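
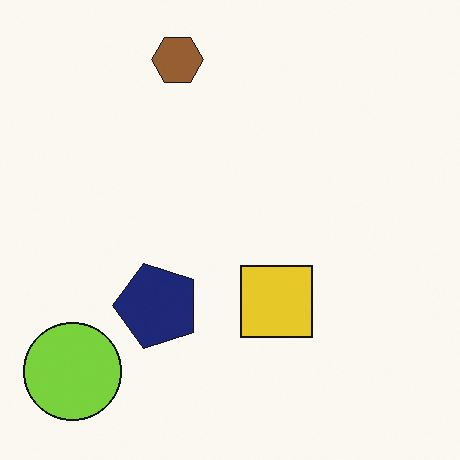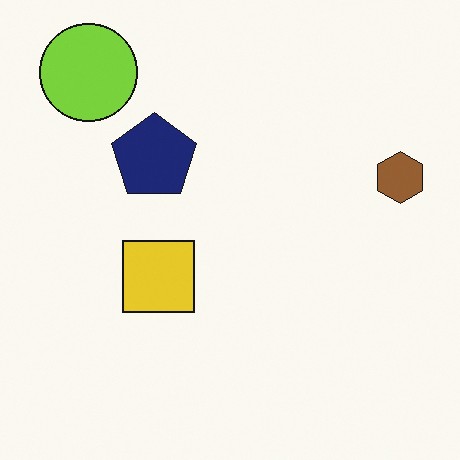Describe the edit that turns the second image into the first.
It was rotated 90° counter-clockwise.

The lime circle sits in the top-left of the second image and the bottom-left of the first — consistent with a whole-image 90° counter-clockwise rotation.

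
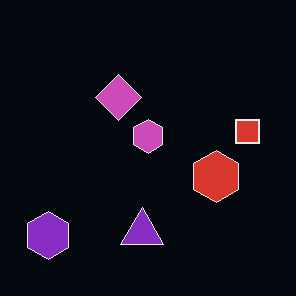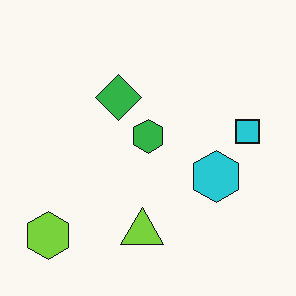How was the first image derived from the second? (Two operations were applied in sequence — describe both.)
It was color-inverted (negative), then JPEG-compressed with visible artifacts.

The light background has become dark and every shape's color is its complement — a photographic negative. Blocky 8×8 compression artifacts appear around shape edges and the flat background shows ringing — characteristic JPEG degradation.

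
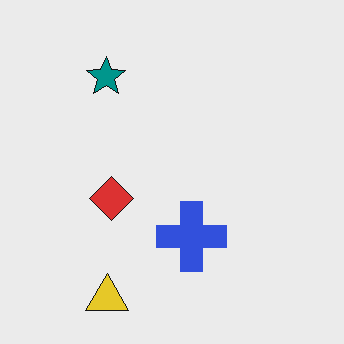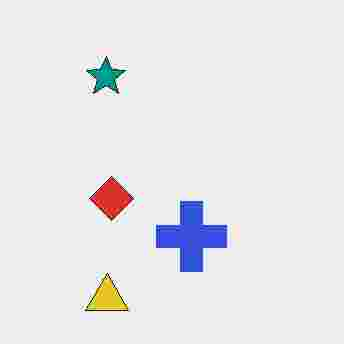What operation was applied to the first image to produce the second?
This is the original image degraded with heavy JPEG compression.

Blocky 8×8 compression artifacts appear around shape edges and the flat background shows ringing — characteristic JPEG degradation.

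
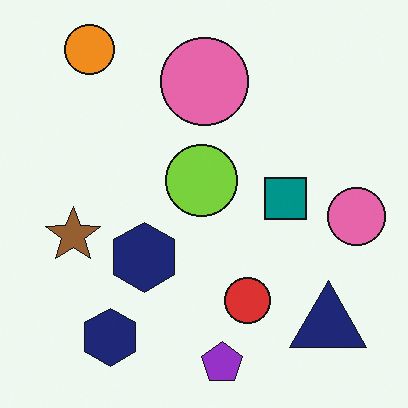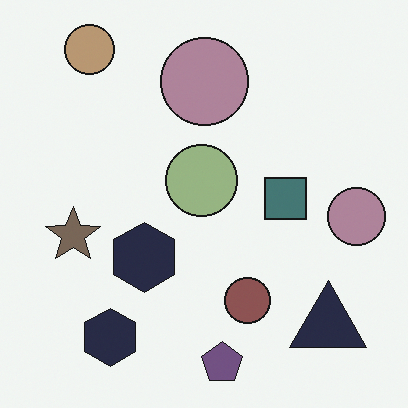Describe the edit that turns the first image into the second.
This is the original image made much more muted (saturation change).

All colors are more muted and greyish — a global saturation change.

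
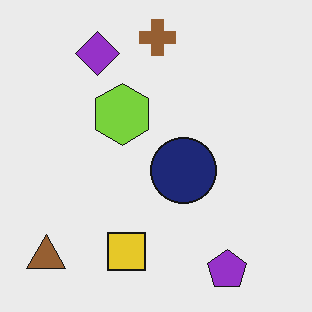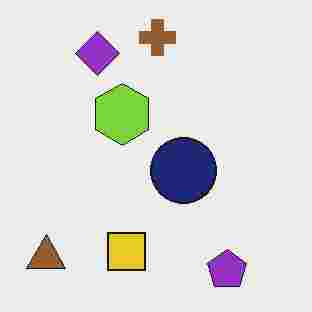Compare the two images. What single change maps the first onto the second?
This is the original image degraded with heavy JPEG compression.

Blocky 8×8 compression artifacts appear around shape edges and the flat background shows ringing — characteristic JPEG degradation.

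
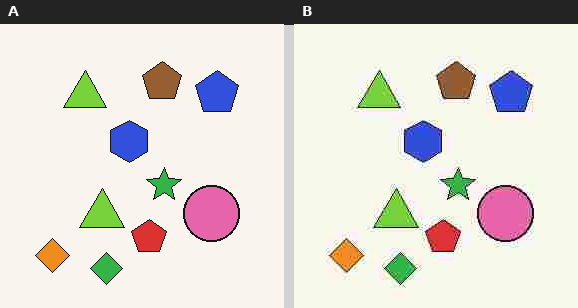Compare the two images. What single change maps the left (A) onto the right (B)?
The transformation is: degraded with heavy JPEG compression.

Blocky 8×8 compression artifacts appear around shape edges and the flat background shows ringing — characteristic JPEG degradation.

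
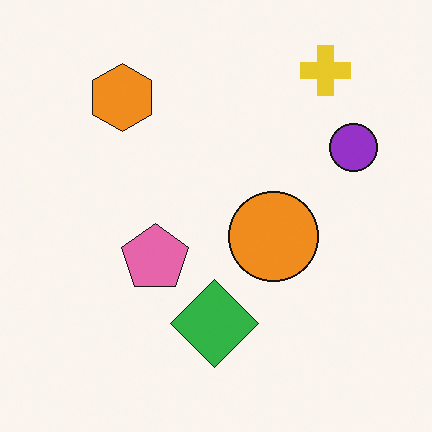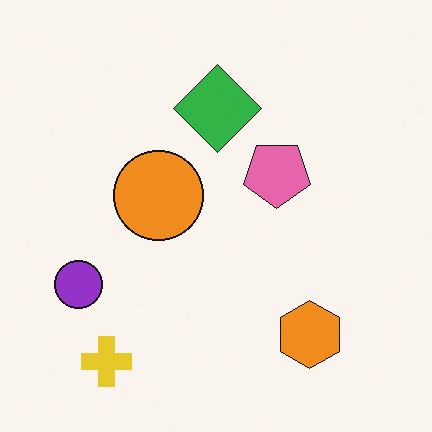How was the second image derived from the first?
Rotated 180°.

The yellow cross sits in the top-right of the first image and the bottom-left of the second — consistent with a whole-image 180° rotation.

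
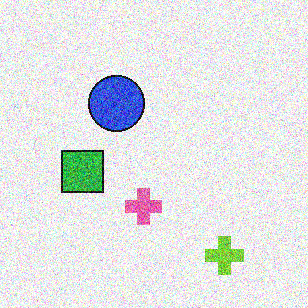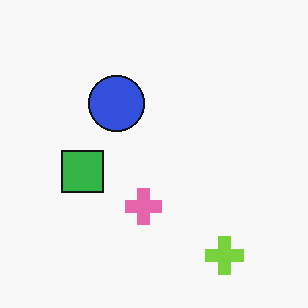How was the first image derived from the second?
Degraded with strong gaussian noise.

Random speckle covers the whole image, including the flat background.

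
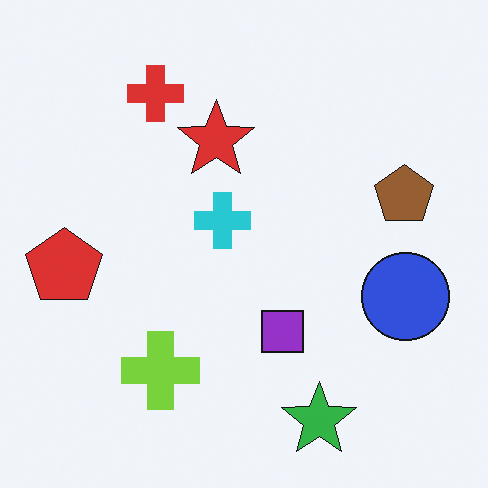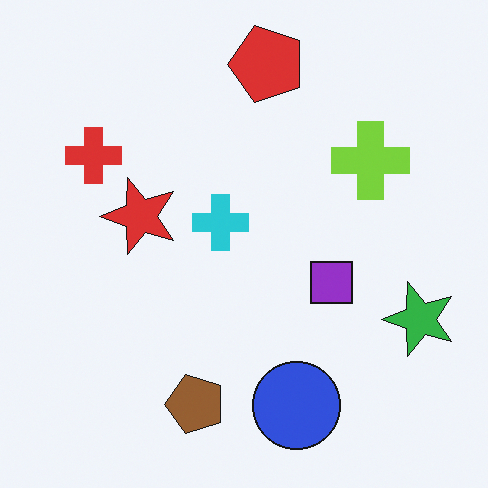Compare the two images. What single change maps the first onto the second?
The image was transposed (reflected across the top-left ↔ bottom-right diagonal).

Shapes have swapped their row and column positions — what was in the top-right is now in the bottom-left — a diagonal reflection.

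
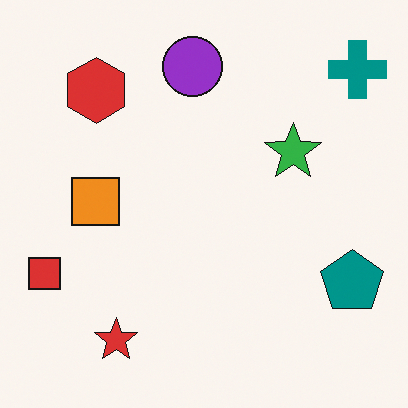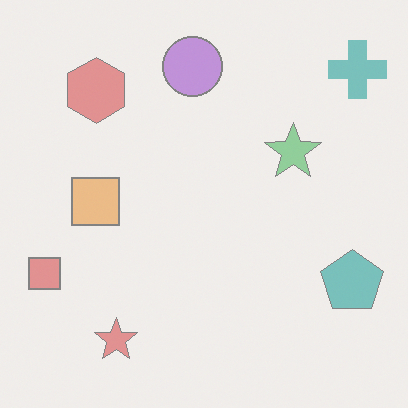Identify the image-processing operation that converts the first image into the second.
It was given much lower contrast.

Tones are pushed toward mid-grey across the whole image — a global contrast change.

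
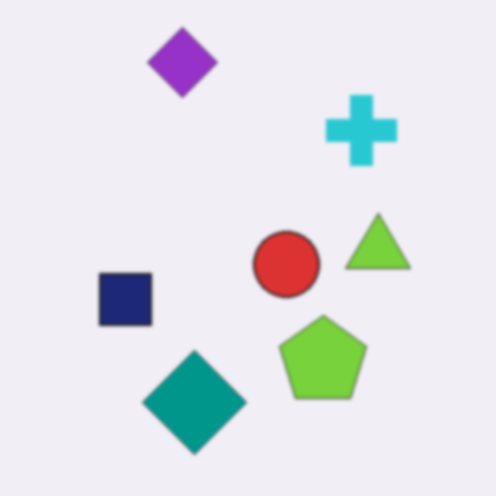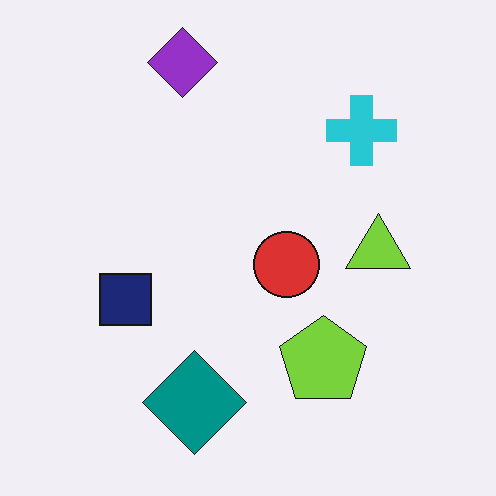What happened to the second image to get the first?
The first image is the second given a subtle gaussian blur.

Shape edges and outlines are uniformly softened across the whole image.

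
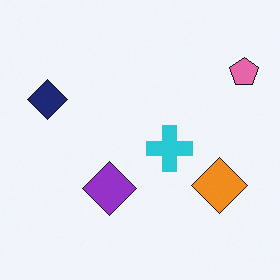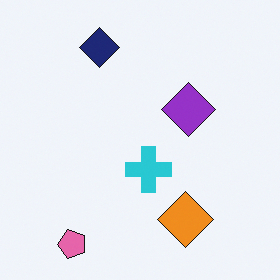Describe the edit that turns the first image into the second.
Transposed (reflected across the top-left ↔ bottom-right diagonal).

Shapes have swapped their row and column positions — what was in the top-right is now in the bottom-left — a diagonal reflection.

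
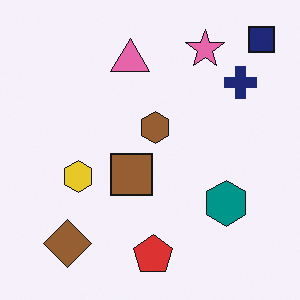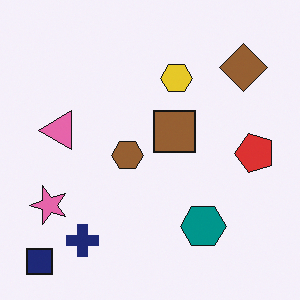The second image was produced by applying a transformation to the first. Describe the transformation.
The second image is the first transposed (reflected across the top-left ↔ bottom-right diagonal).

Shapes have swapped their row and column positions — what was in the top-right is now in the bottom-left — a diagonal reflection.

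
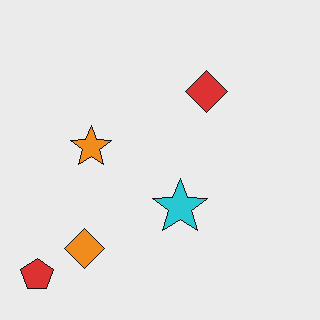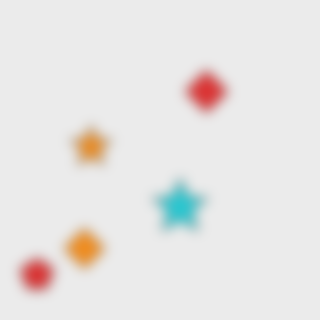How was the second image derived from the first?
Strongly gaussian-blurred.

Shape edges and outlines are uniformly softened across the whole image.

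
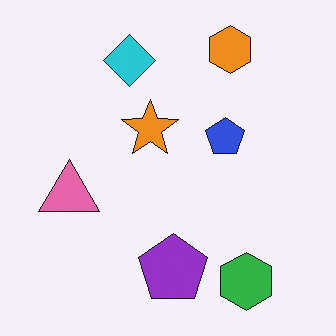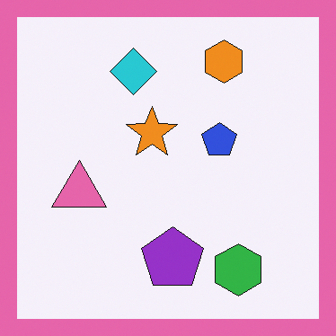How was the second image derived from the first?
It was framed with a pink border.

A solid pink frame runs around the edge of the second image, with the content slightly shrunk inside it.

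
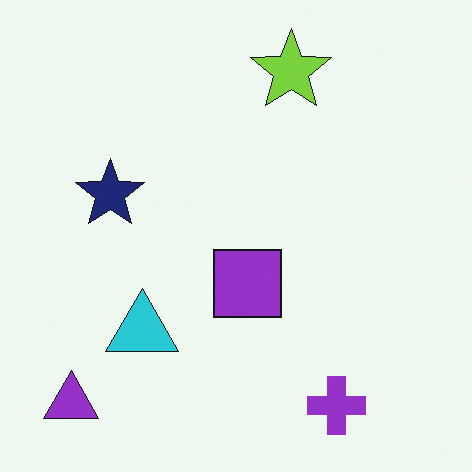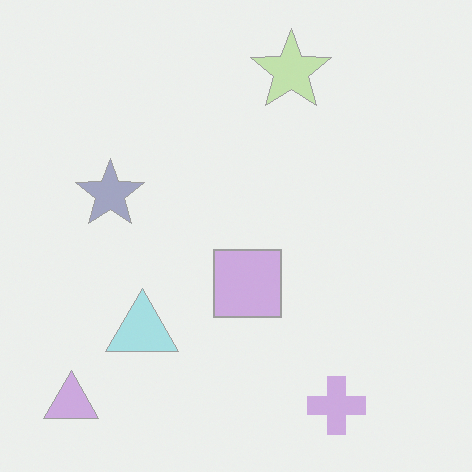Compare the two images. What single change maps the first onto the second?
The transformation is: given much lower contrast.

Tones are pushed toward mid-grey across the whole image — a global contrast change.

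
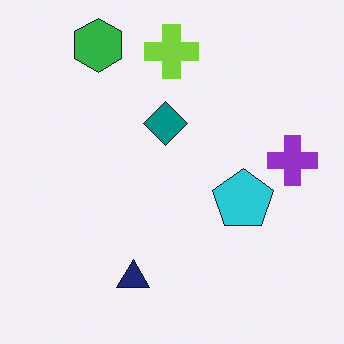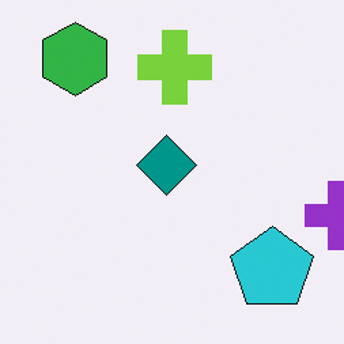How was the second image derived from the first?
This is the original image cropped to a modestly smaller region and rescaled.

The visible shapes are larger and the field of view is narrower; shapes near the original edges may be partly or wholly outside the frame — a crop-and-rescale.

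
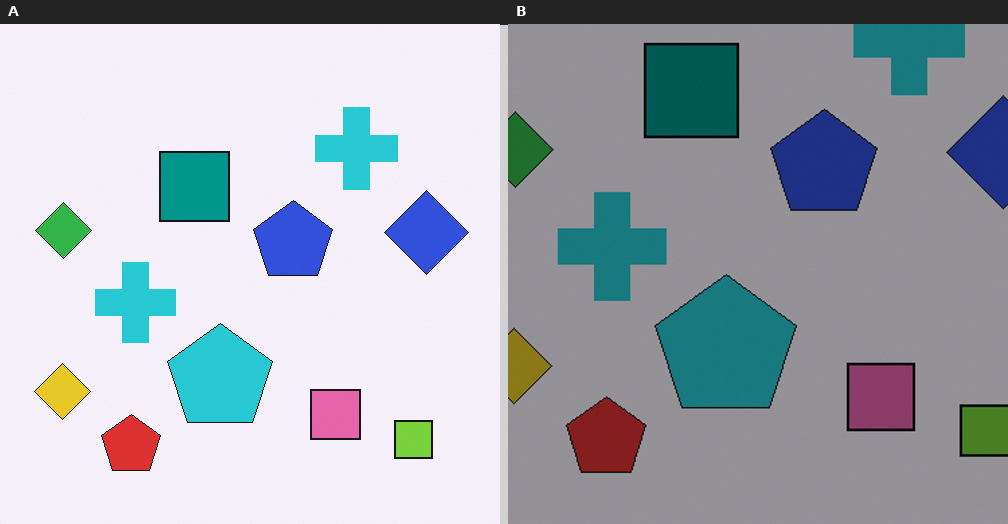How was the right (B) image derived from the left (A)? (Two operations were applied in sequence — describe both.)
The image was darkened a lot, then cropped to a modestly smaller region and rescaled.

Every pixel — background and shapes alike — is uniformly darkened. The visible shapes are larger and the field of view is narrower; shapes near the original edges may be partly or wholly outside the frame — a crop-and-rescale.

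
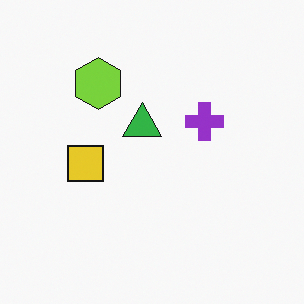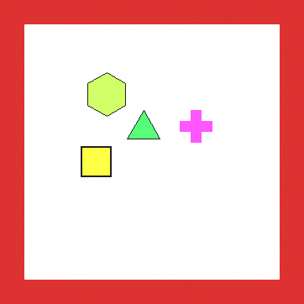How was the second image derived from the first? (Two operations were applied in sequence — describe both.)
It was substantially brightened, then framed with a red border.

Every pixel — background and shapes alike — is uniformly brightened. A solid red frame runs around the edge of the second image, with the content slightly shrunk inside it.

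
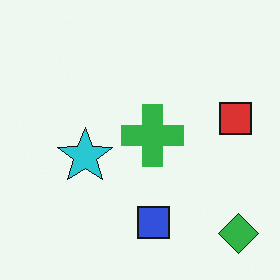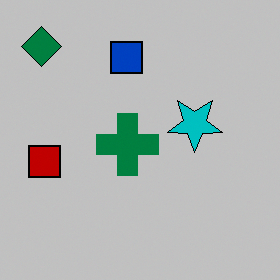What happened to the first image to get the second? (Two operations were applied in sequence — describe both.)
It was rotated 180°, then heavily posterized to just a handful of flat colors.

The green diamond sits in the bottom-right of the first image and the top-left of the second — consistent with a whole-image 180° rotation. Each flat color has snapped to a coarser quantized level — most visibly, the near-white background has dropped to a flat grey.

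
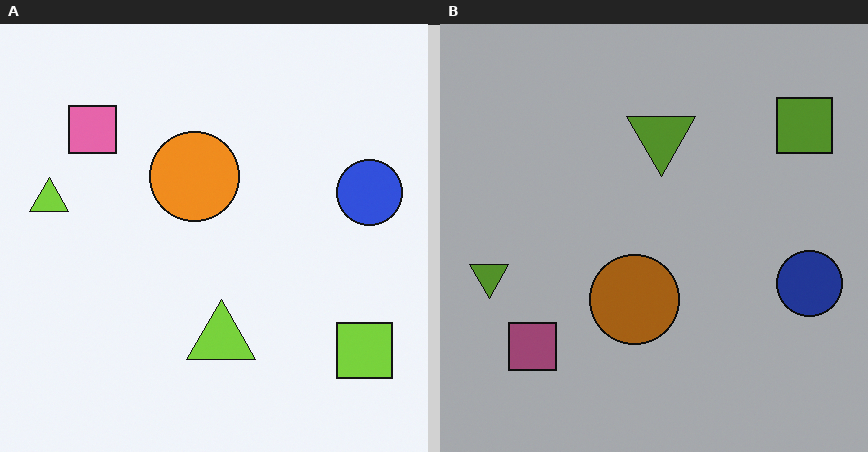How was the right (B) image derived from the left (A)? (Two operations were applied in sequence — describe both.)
The image was flipped vertically (top ↔ bottom), then noticeably darkened.

The lime square is in the bottom-right of the left (A) image and the top-right of the right (B) — shapes on opposite sides of the horizontal midline have swapped in a mirror flip. Every pixel — background and shapes alike — is uniformly darkened.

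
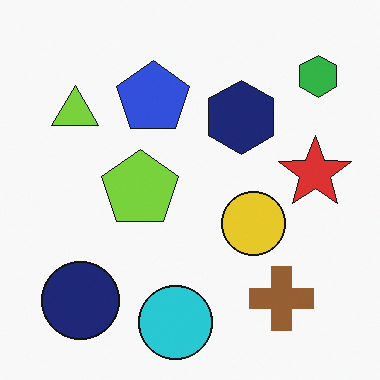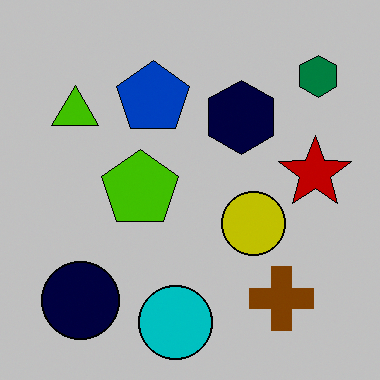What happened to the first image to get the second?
The transformation is: heavily posterized to just a handful of flat colors.

Each flat color has snapped to a coarser quantized level — most visibly, the near-white background has dropped to a flat grey.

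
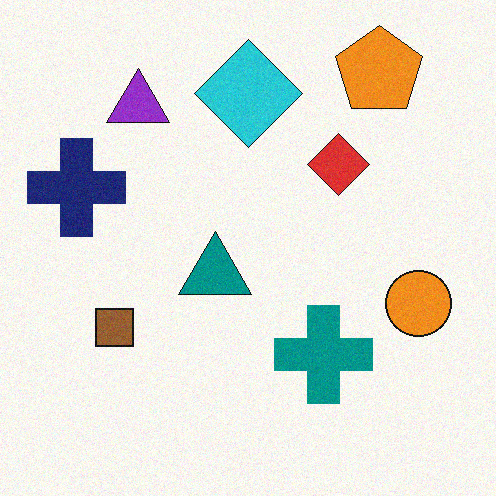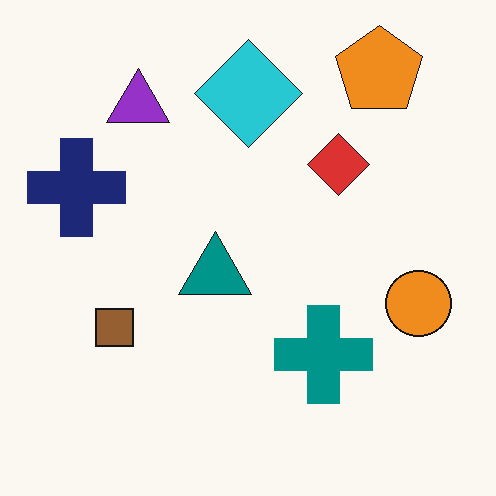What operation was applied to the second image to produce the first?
The transformation is: degraded with light additive noise.

Random speckle covers the whole image, including the flat background.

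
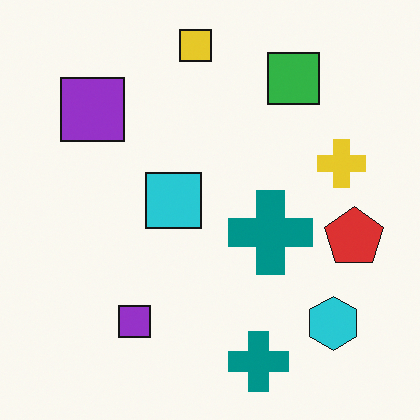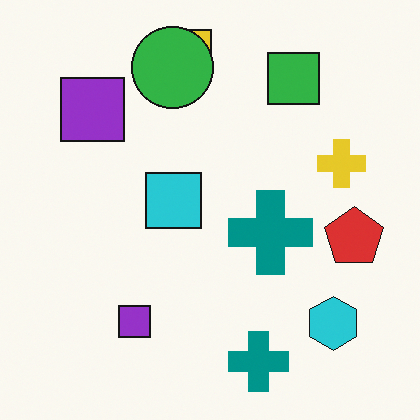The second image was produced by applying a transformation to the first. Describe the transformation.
This is the original image overlaid with an additional green circle.

A green circle appears in the second image that is absent from the first.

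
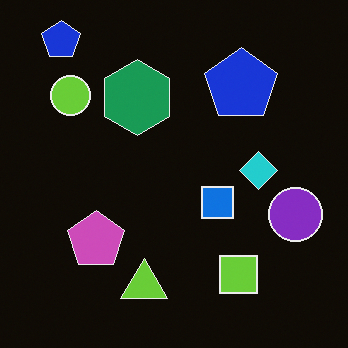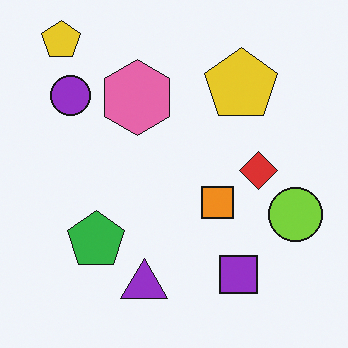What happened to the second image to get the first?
Color-inverted (negative).

The light background has become dark and every shape's color is its complement — a photographic negative.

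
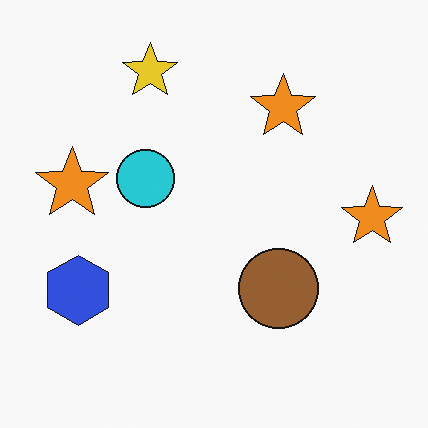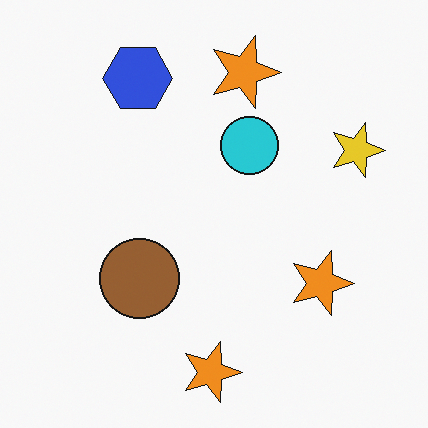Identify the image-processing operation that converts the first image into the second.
Rotated 90° clockwise.

The yellow star sits in the top of the first image and the right of the second — consistent with a whole-image 90° clockwise rotation.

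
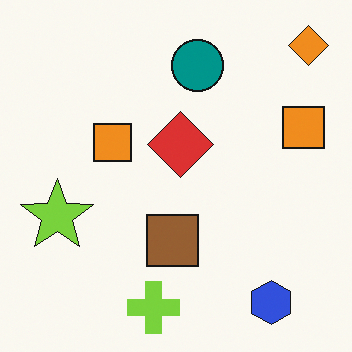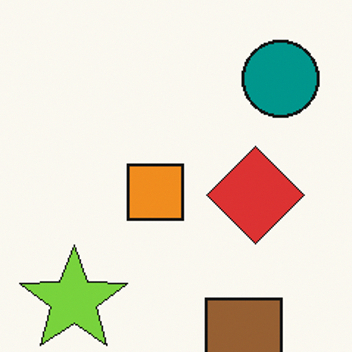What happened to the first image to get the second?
The image was cropped to a modestly smaller region and rescaled.

The visible shapes are larger and the field of view is narrower; shapes near the original edges may be partly or wholly outside the frame — a crop-and-rescale.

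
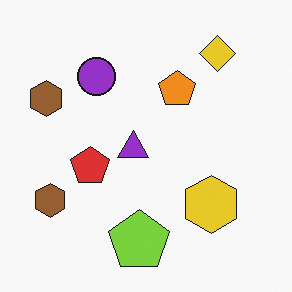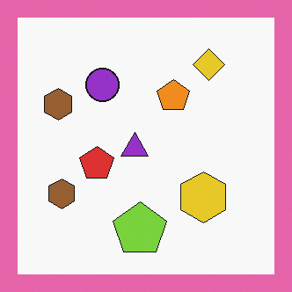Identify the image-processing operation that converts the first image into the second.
The transformation is: framed with a pink border.

A solid pink frame runs around the edge of the second image, with the content slightly shrunk inside it.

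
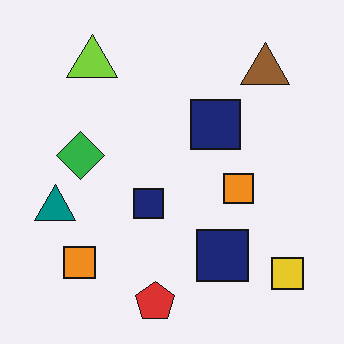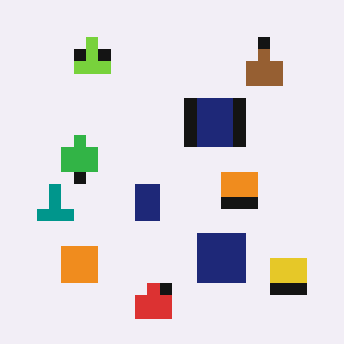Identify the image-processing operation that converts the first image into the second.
The second image is the first coarsely pixelated.

Shapes are reduced to large square blocks; fine edges and outlines are lost — a downscale-then-upscale (mosaic) effect.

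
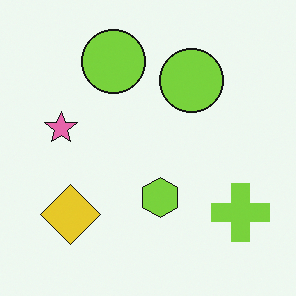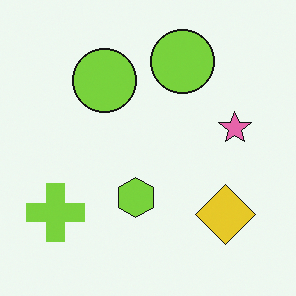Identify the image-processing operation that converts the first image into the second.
The second image is the first flipped horizontally (left ↔ right).

The lime cross is in the bottom-right of the first image and the bottom-left of the second — shapes on opposite sides of the vertical midline have swapped in a mirror flip.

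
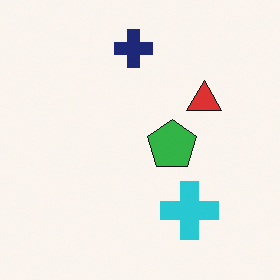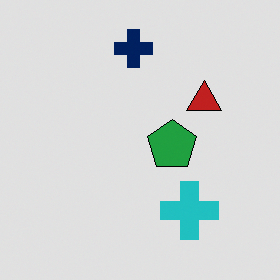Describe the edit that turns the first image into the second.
The image was posterized to a reduced palette.

Each flat color has snapped to a coarser quantized level — most visibly, the near-white background has dropped to a flat grey.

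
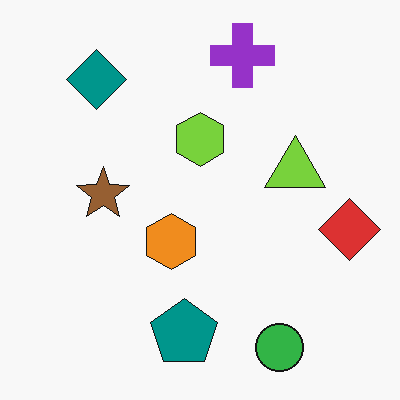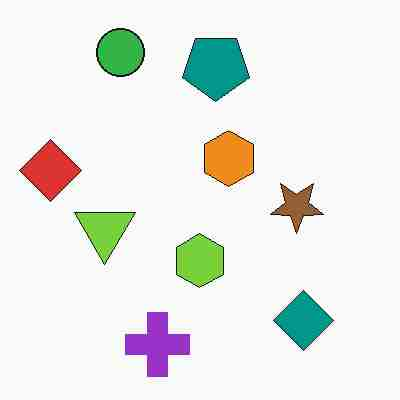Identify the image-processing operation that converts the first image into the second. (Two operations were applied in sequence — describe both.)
The second image is the first rotated 180°, then degraded with heavy JPEG compression.

The green circle sits in the bottom-right of the first image and the top-left of the second — consistent with a whole-image 180° rotation. Blocky 8×8 compression artifacts appear around shape edges and the flat background shows ringing — characteristic JPEG degradation.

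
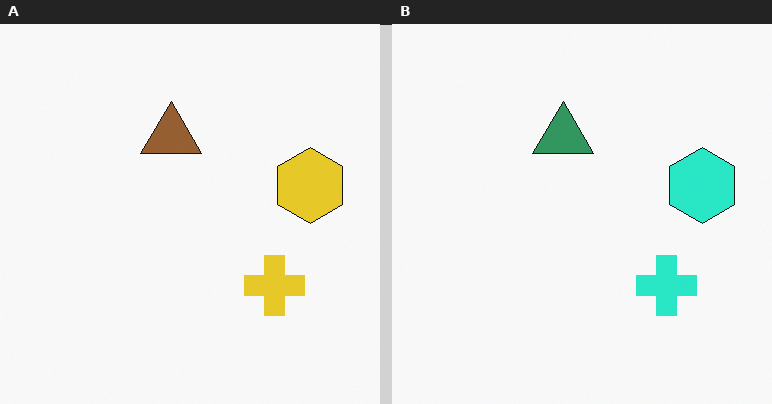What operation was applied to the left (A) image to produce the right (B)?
This is the original image hue-shifted through roughly a third of the color wheel.

Every shape's color has rotated by the same amount around the hue wheel — a uniform hue shift.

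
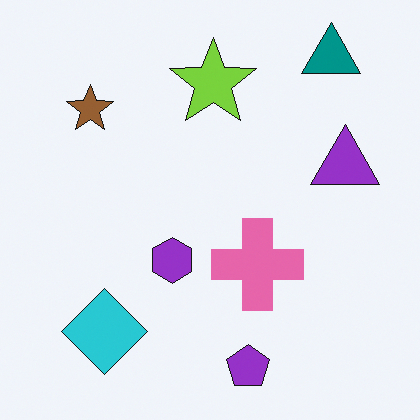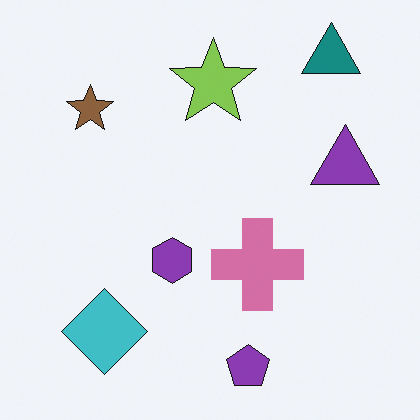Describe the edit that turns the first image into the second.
The transformation is: slightly desaturated.

All colors are more muted and greyish — a global saturation change.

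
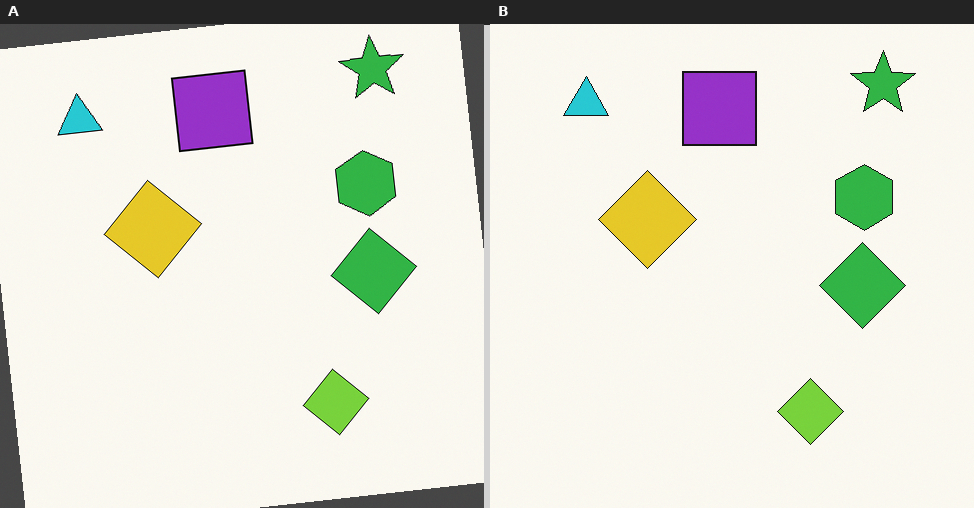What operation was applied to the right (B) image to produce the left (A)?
Rotated counter-clockwise by a small amount.

Every shape is tilted by the same angle and the image corners show triangular fill wedges — a whole-image rotation by a non-right angle.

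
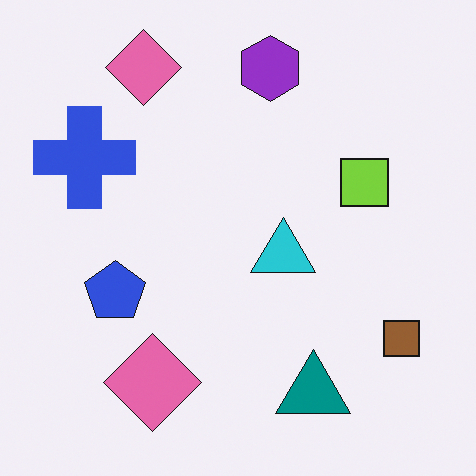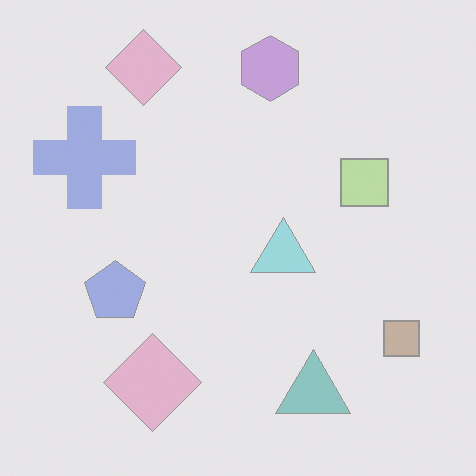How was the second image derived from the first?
The image was given much lower contrast.

Tones are pushed toward mid-grey across the whole image — a global contrast change.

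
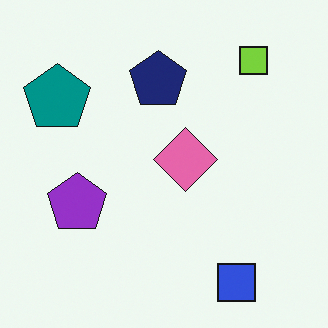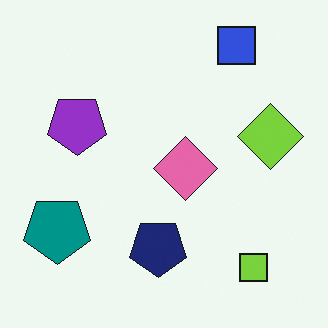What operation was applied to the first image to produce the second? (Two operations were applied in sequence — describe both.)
The transformation is: flipped vertically (top ↔ bottom), then overlaid with an additional lime diamond.

The blue square is in the bottom-right of the first image and the top-right of the second — shapes on opposite sides of the horizontal midline have swapped in a mirror flip. A lime diamond appears in the second image that is absent from the first.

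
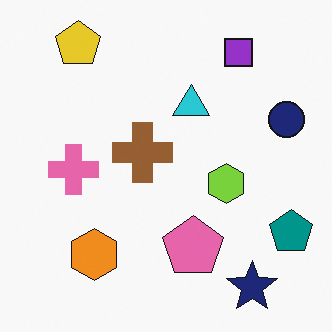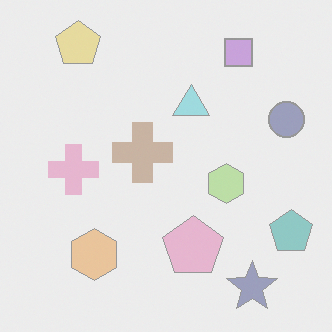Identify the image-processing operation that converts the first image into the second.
The second image is the first washed out (contrast reduced).

Tones are pushed toward mid-grey across the whole image — a global contrast change.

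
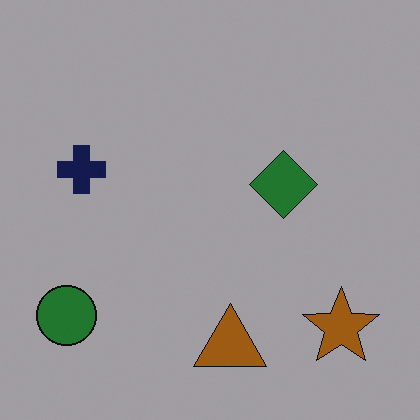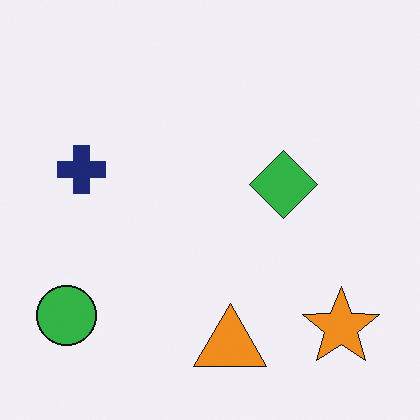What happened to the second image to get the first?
The first image is the second darkened a lot.

Every pixel — background and shapes alike — is uniformly darkened.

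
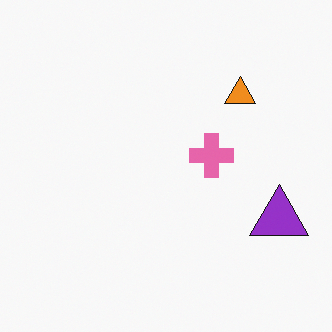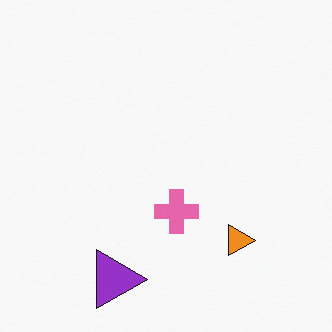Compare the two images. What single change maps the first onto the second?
Rotated 90° clockwise.

The purple triangle sits in the right of the first image and the bottom of the second — consistent with a whole-image 90° clockwise rotation.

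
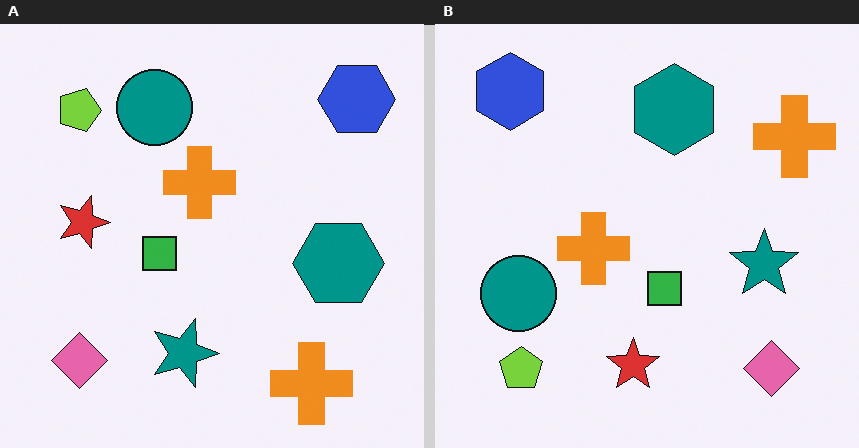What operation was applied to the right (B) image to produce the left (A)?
The image was rotated 90° clockwise.

The blue hexagon sits in the top-left of the right (B) image and the top-right of the left (A) — consistent with a whole-image 90° clockwise rotation.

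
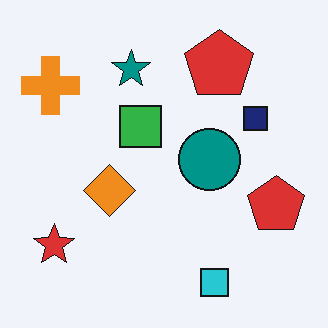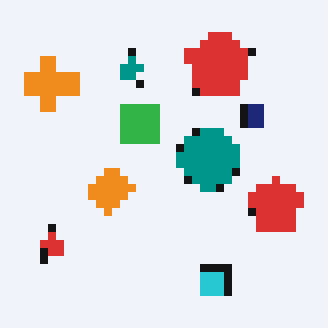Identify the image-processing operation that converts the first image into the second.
The second image is the first pixelated into visible square blocks.

Shapes are reduced to large square blocks; fine edges and outlines are lost — a downscale-then-upscale (mosaic) effect.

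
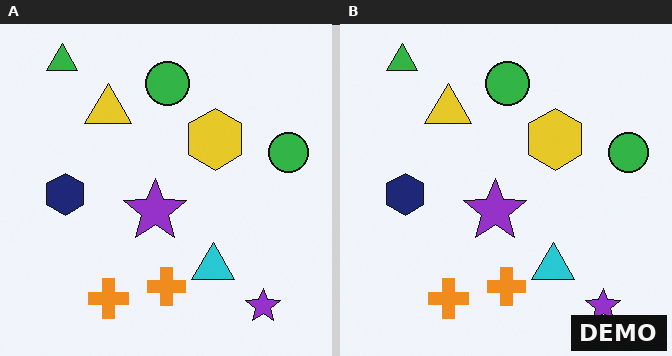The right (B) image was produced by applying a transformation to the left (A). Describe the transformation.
This is the original image watermarked with the text "DEMO" in the lower-right corner.

A dark label reading "DEMO" appears in the lower-right corner.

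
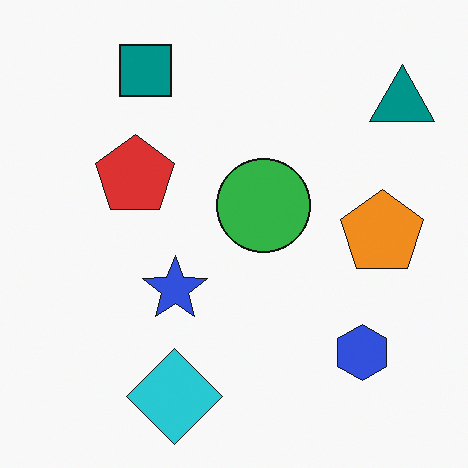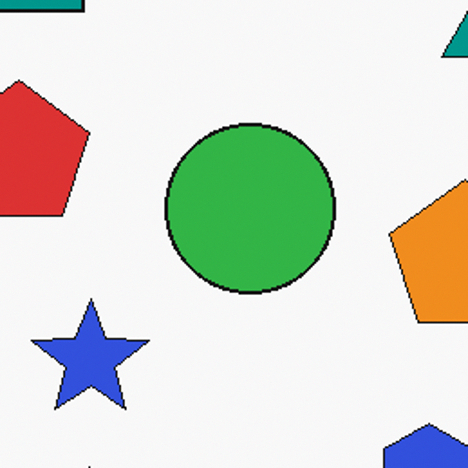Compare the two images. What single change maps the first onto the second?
The transformation is: cropped tightly and scaled back up.

The visible shapes are larger and the field of view is narrower; shapes near the original edges may be partly or wholly outside the frame — a crop-and-rescale.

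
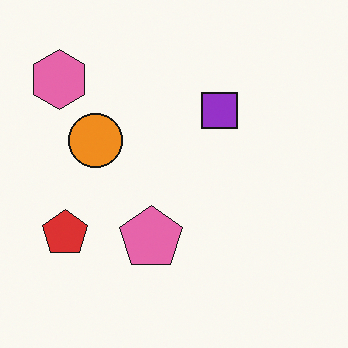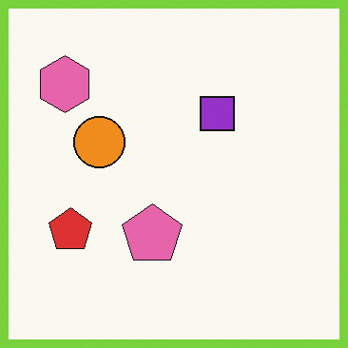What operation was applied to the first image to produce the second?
The transformation is: framed with a lime border.

A solid lime frame runs around the edge of the second image, with the content slightly shrunk inside it.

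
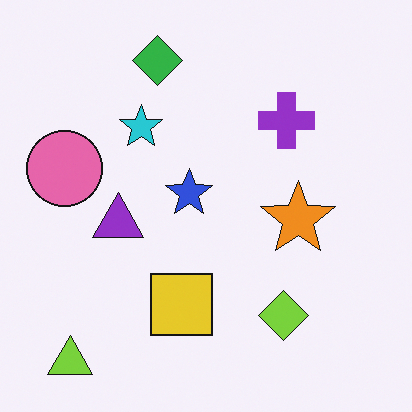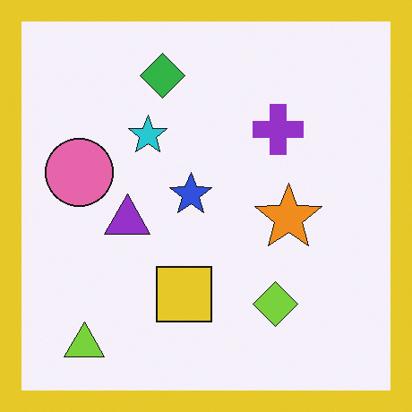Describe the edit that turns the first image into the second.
Framed with a yellow border.

A solid yellow frame runs around the edge of the second image, with the content slightly shrunk inside it.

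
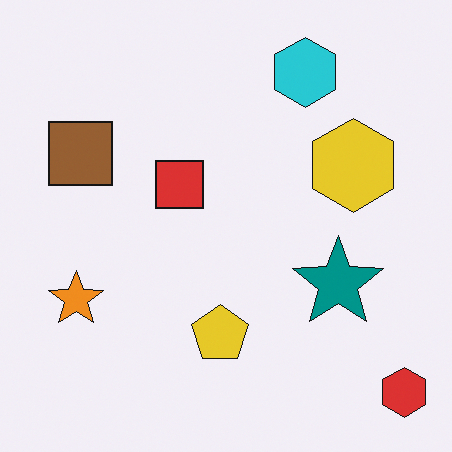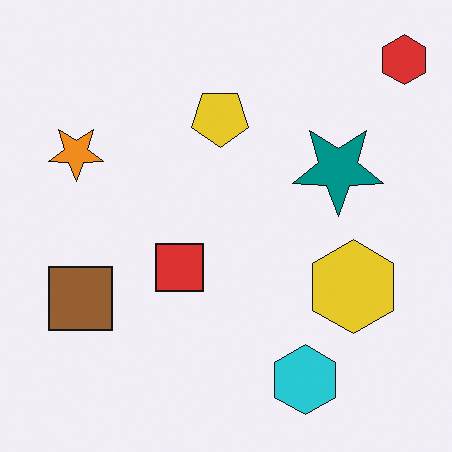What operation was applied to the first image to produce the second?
The transformation is: flipped vertically (top ↔ bottom).

The red hexagon is in the bottom-right of the first image and the top-right of the second — shapes on opposite sides of the horizontal midline have swapped in a mirror flip.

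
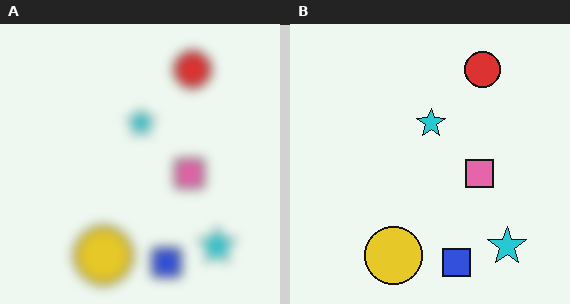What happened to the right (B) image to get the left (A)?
This is the original image heavily blurred.

Shape edges and outlines are uniformly softened across the whole image.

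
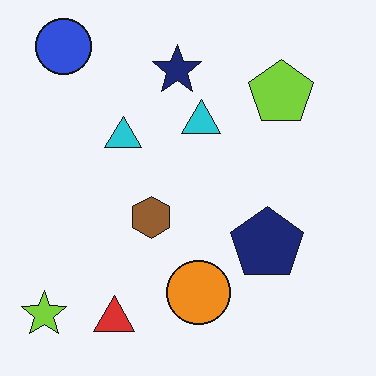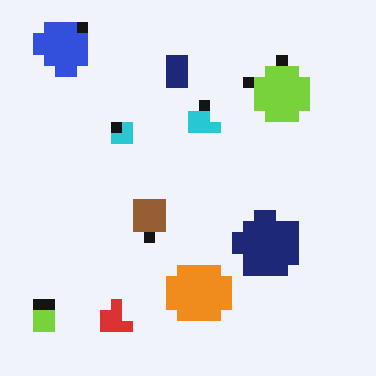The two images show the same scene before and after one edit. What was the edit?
It was coarsely pixelated.

Shapes are reduced to large square blocks; fine edges and outlines are lost — a downscale-then-upscale (mosaic) effect.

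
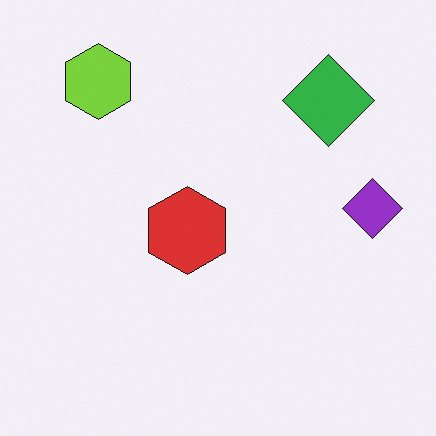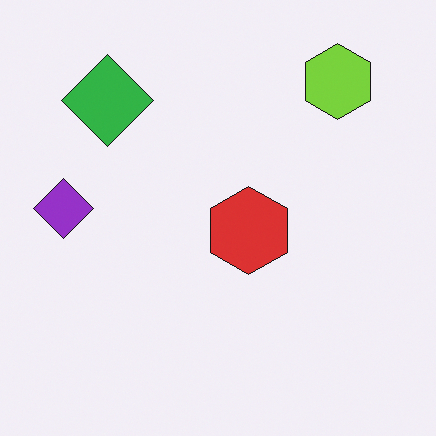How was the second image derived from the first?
The transformation is: flipped horizontally (left ↔ right).

The purple diamond is in the right of the first image and the left of the second — shapes on opposite sides of the vertical midline have swapped in a mirror flip.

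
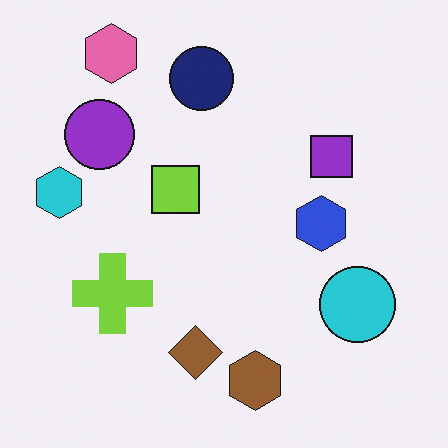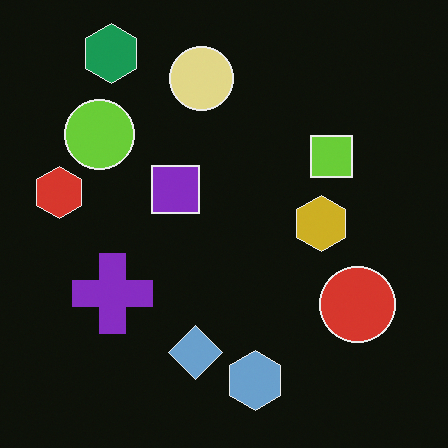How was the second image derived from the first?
The second image is the first color-inverted (negative).

The light background has become dark and every shape's color is its complement — a photographic negative.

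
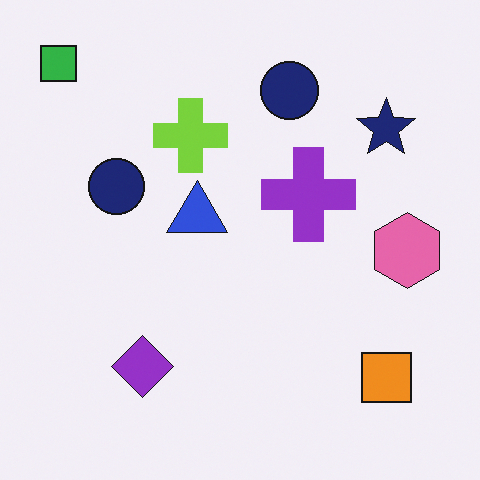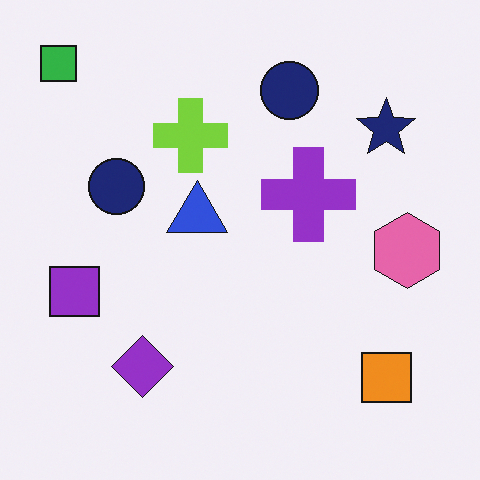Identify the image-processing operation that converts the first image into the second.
The image was overlaid with an additional purple square.

A purple square appears in the second image that is absent from the first.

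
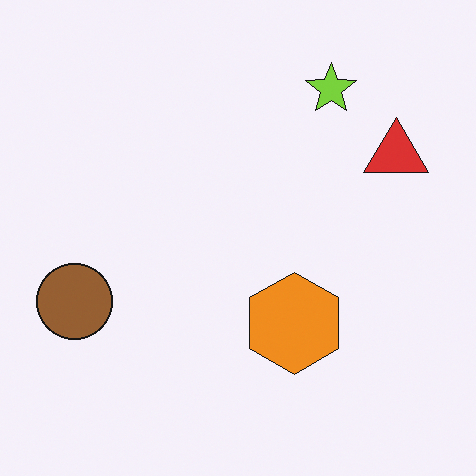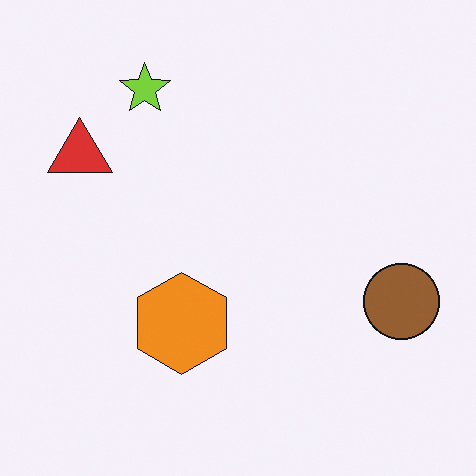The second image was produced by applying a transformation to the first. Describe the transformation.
It was flipped horizontally (left ↔ right).

The brown circle is in the left of the first image and the right of the second — shapes on opposite sides of the vertical midline have swapped in a mirror flip.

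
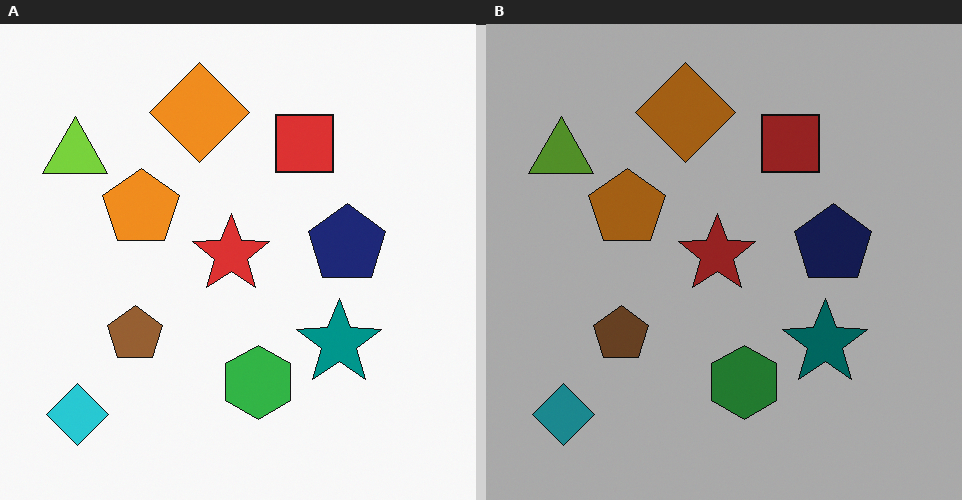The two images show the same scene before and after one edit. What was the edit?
The right (B) image is the left (A) substantially darkened.

Every pixel — background and shapes alike — is uniformly darkened.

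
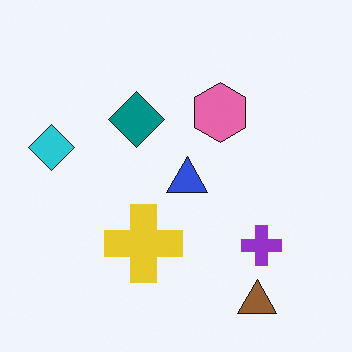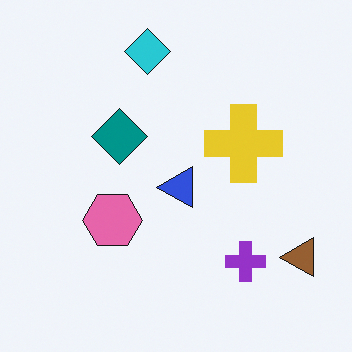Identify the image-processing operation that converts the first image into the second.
The image was transposed (reflected across the top-left ↔ bottom-right diagonal).

Shapes have swapped their row and column positions — what was in the top-right is now in the bottom-left — a diagonal reflection.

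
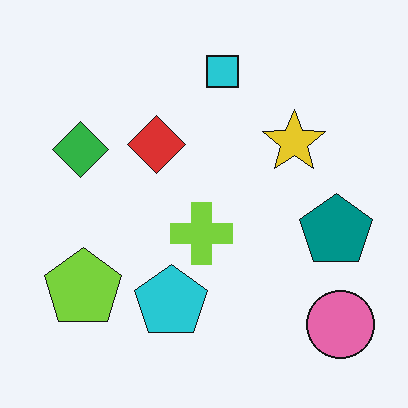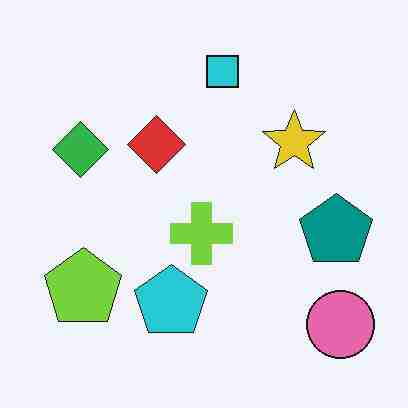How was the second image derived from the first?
The transformation is: heavily JPEG-compressed with obvious blocking artifacts.

Blocky 8×8 compression artifacts appear around shape edges and the flat background shows ringing — characteristic JPEG degradation.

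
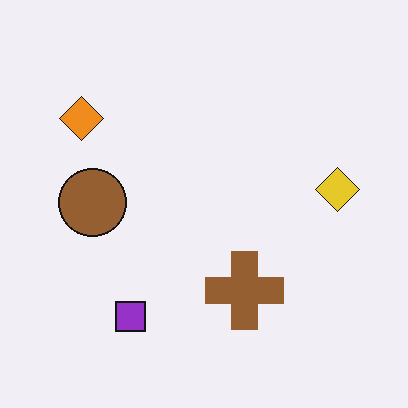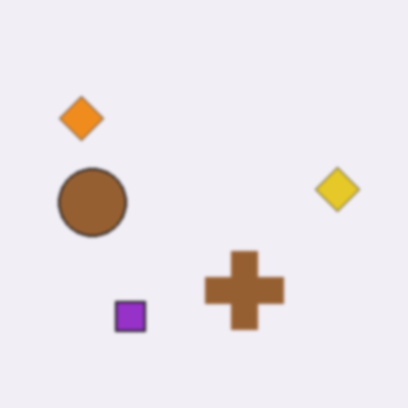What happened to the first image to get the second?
The transformation is: slightly softened.

Shape edges and outlines are uniformly softened across the whole image.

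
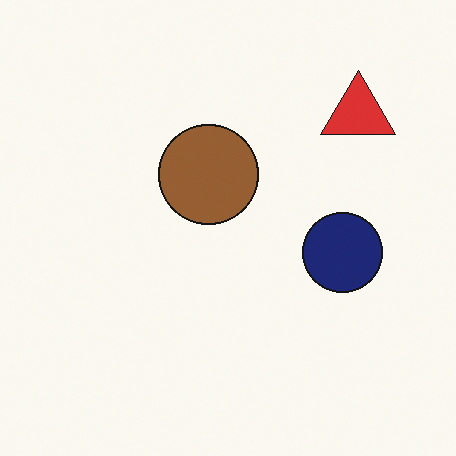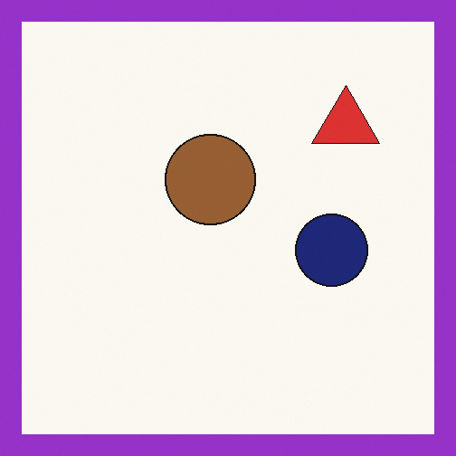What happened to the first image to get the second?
The second image is the first framed with a purple border.

A solid purple frame runs around the edge of the second image, with the content slightly shrunk inside it.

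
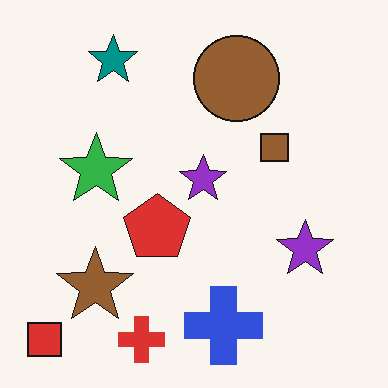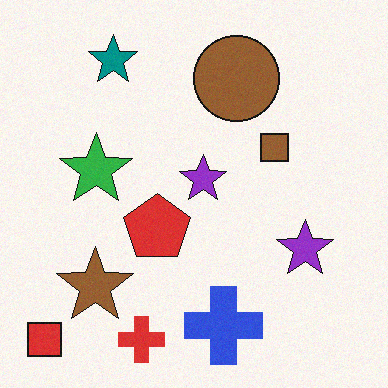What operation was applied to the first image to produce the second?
The image was degraded with a light layer of grain.

Random speckle covers the whole image, including the flat background.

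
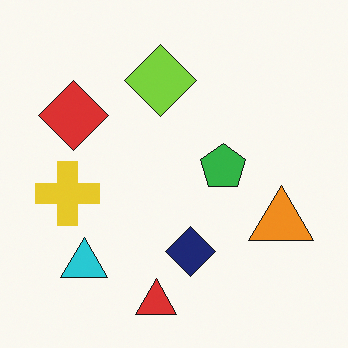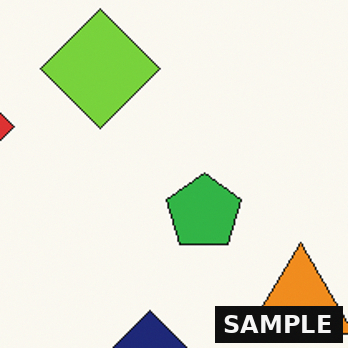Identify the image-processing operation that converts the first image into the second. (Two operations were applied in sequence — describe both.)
It was cropped tightly and scaled back up, then watermarked with the text "SAMPLE" in the lower-right corner.

The visible shapes are larger and the field of view is narrower; shapes near the original edges may be partly or wholly outside the frame — a crop-and-rescale. A dark label reading "SAMPLE" appears in the lower-right corner.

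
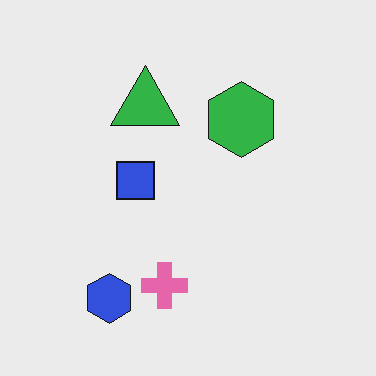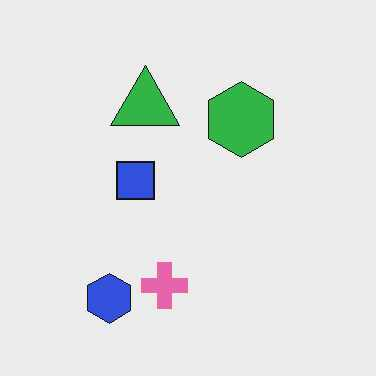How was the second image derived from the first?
The image was JPEG-compressed with visible artifacts.

Blocky 8×8 compression artifacts appear around shape edges and the flat background shows ringing — characteristic JPEG degradation.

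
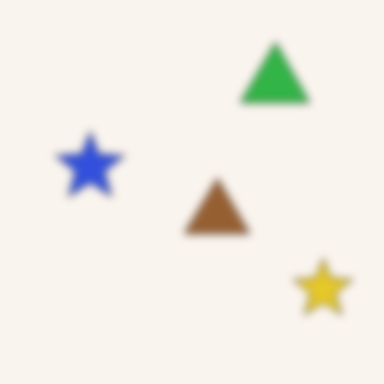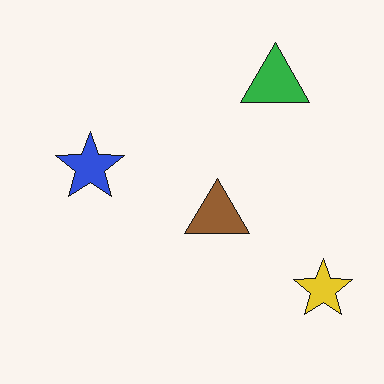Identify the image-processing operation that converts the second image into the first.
The transformation is: noticeably gaussian-blurred.

Shape edges and outlines are uniformly softened across the whole image.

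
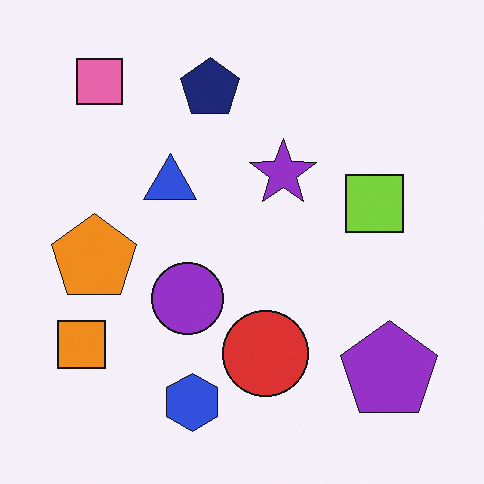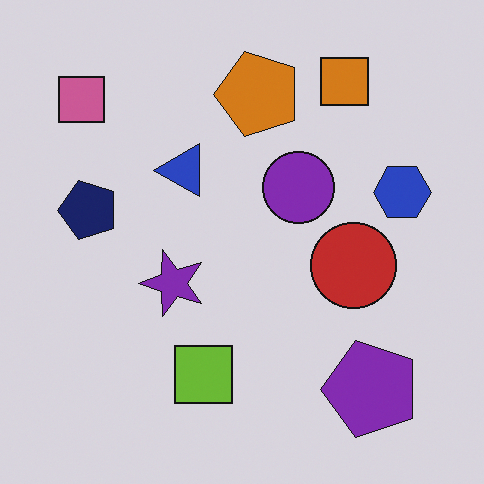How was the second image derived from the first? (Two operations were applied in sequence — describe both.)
It was transposed (reflected across the top-left ↔ bottom-right diagonal), then darkened a little.

Shapes have swapped their row and column positions — what was in the top-right is now in the bottom-left — a diagonal reflection. Every pixel — background and shapes alike — is uniformly darkened.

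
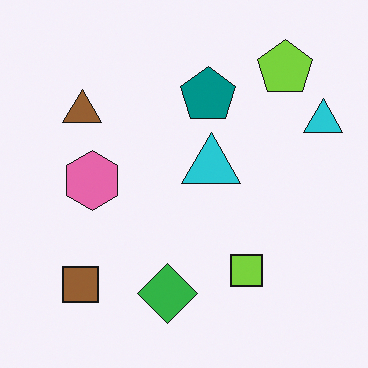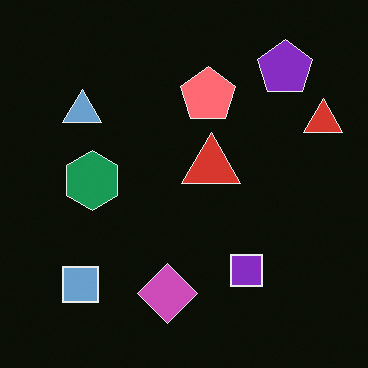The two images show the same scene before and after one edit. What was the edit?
Color-inverted (negative).

The light background has become dark and every shape's color is its complement — a photographic negative.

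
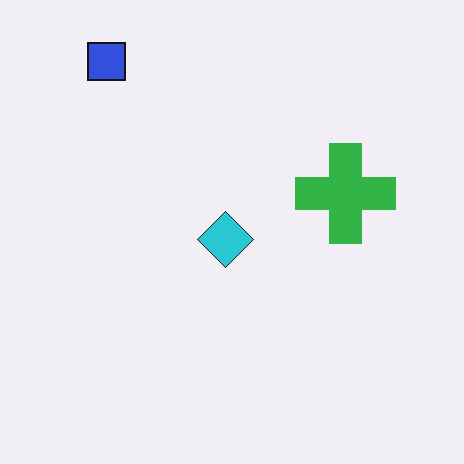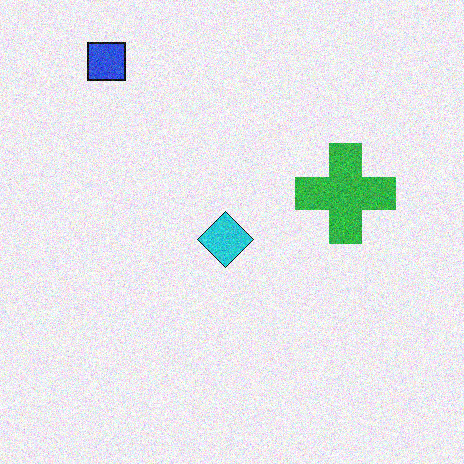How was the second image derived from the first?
The transformation is: degraded with visible gaussian noise.

Random speckle covers the whole image, including the flat background.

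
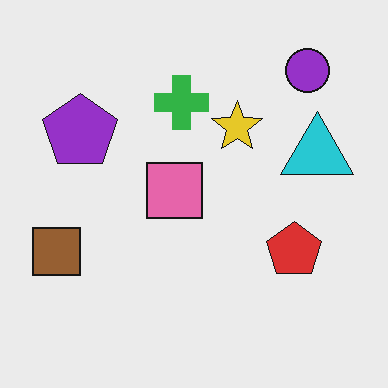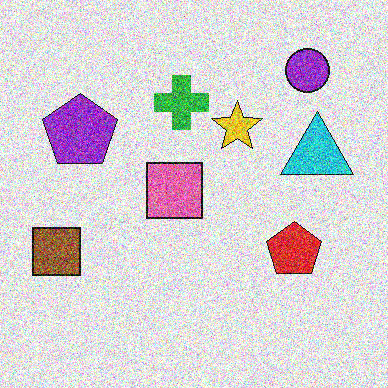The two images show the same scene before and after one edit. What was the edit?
It was degraded with heavy additive noise.

Random speckle covers the whole image, including the flat background.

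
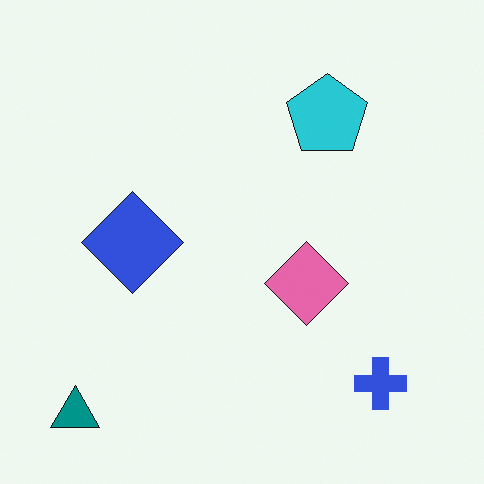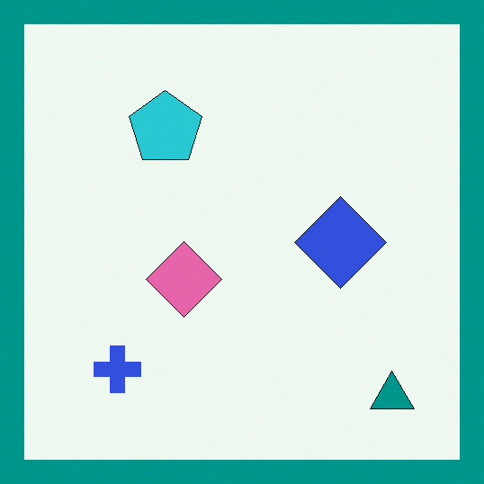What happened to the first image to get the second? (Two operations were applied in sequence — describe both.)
It was flipped horizontally (left ↔ right), then framed with a teal border.

The teal triangle is in the bottom-left of the first image and the bottom-right of the second — shapes on opposite sides of the vertical midline have swapped in a mirror flip. A solid teal frame runs around the edge of the second image, with the content slightly shrunk inside it.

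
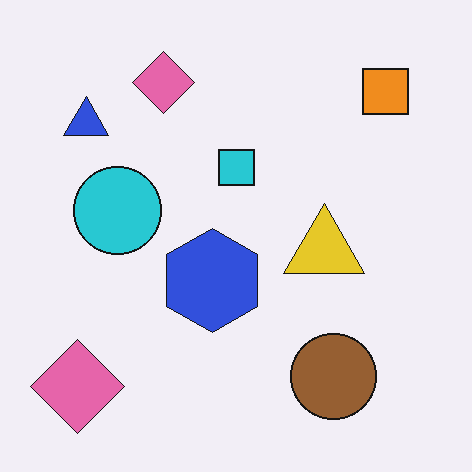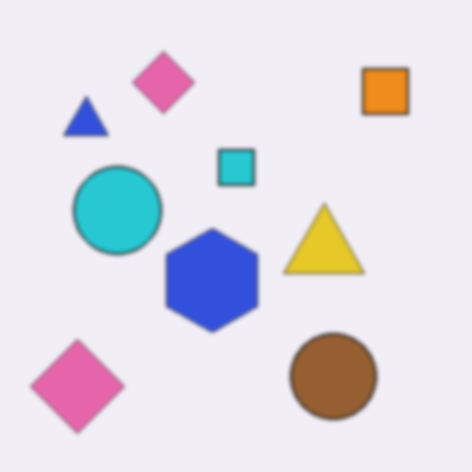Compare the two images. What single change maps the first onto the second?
This is the original image lightly blurred.

Shape edges and outlines are uniformly softened across the whole image.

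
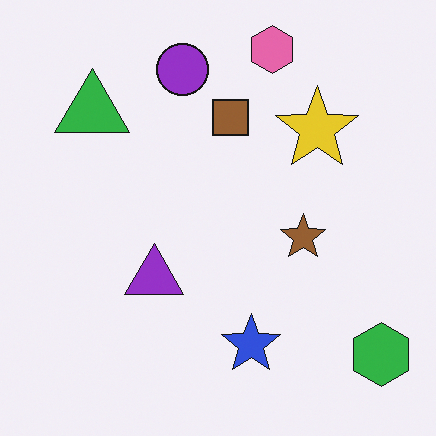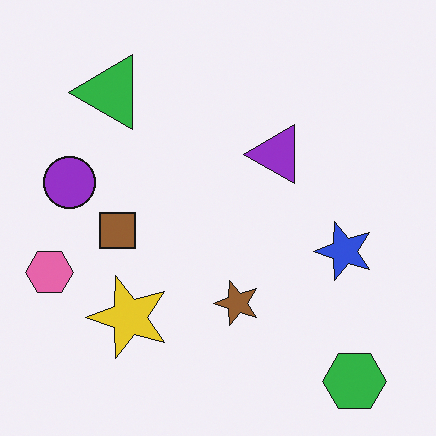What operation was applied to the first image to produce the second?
The transformation is: transposed (reflected across the top-left ↔ bottom-right diagonal).

Shapes have swapped their row and column positions — what was in the top-right is now in the bottom-left — a diagonal reflection.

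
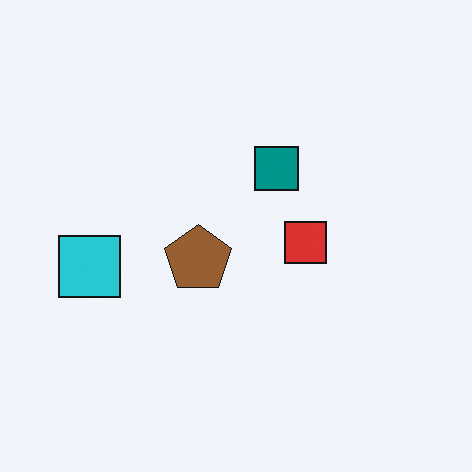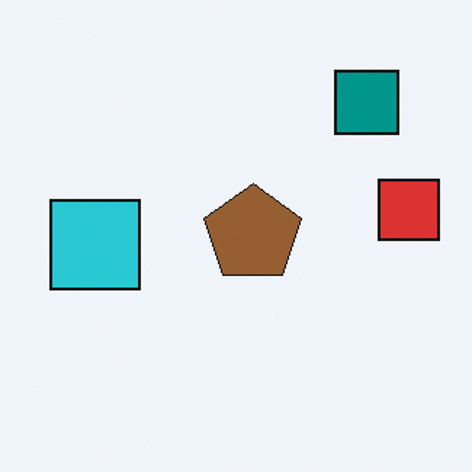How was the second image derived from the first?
Cropped slightly and scaled back up.

The visible shapes are larger and the field of view is narrower; shapes near the original edges may be partly or wholly outside the frame — a crop-and-rescale.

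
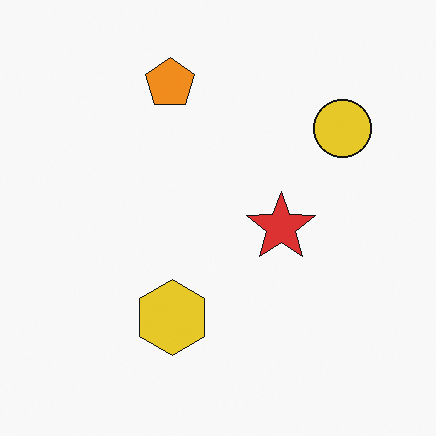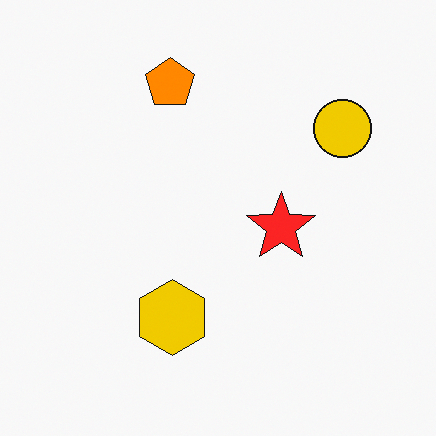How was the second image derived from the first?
The image was slightly oversaturated.

All colors are more vivid — a global saturation change.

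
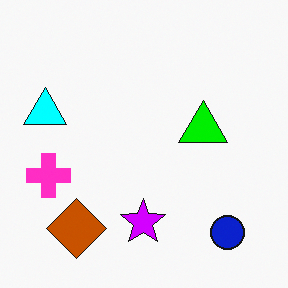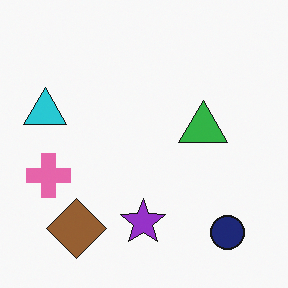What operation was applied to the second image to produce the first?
It was made much more vivid (saturation change).

All colors are more vivid — a global saturation change.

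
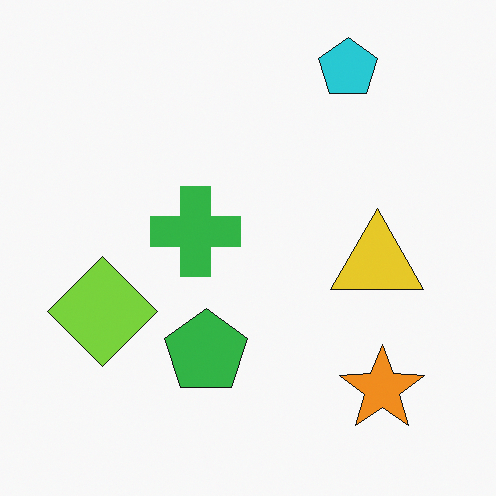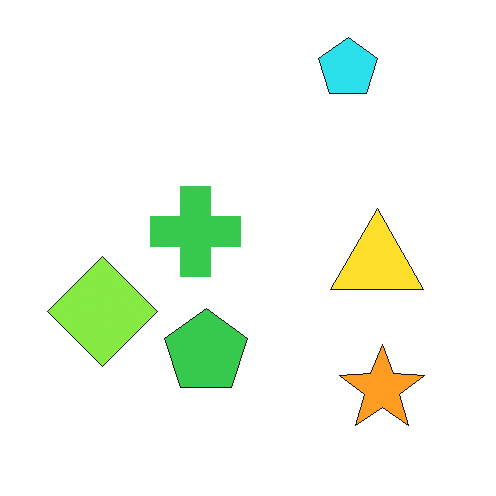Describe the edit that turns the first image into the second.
The transformation is: brightened a little.

Every pixel — background and shapes alike — is uniformly brightened.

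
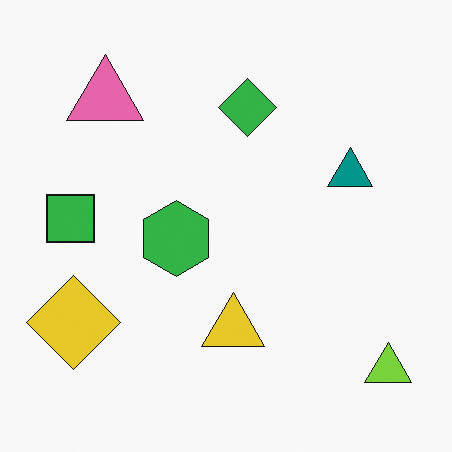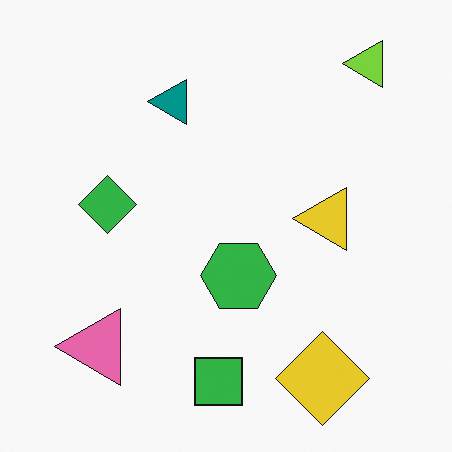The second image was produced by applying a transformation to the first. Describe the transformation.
It was rotated 90° counter-clockwise.

The lime triangle sits in the bottom-right of the first image and the top-right of the second — consistent with a whole-image 90° counter-clockwise rotation.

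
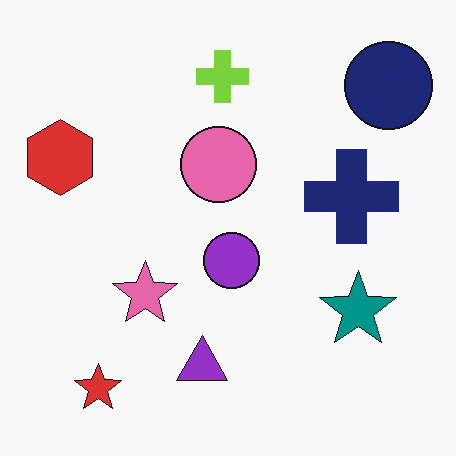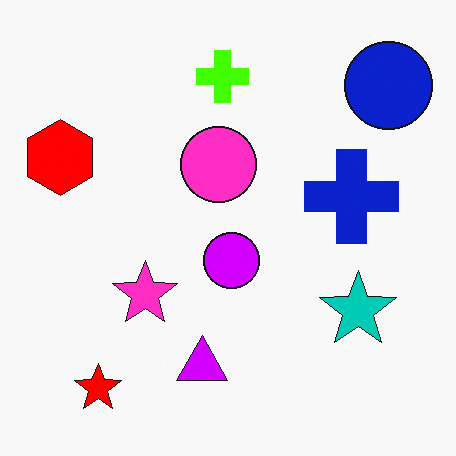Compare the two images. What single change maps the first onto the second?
It was heavily oversaturated.

All colors are more vivid — a global saturation change.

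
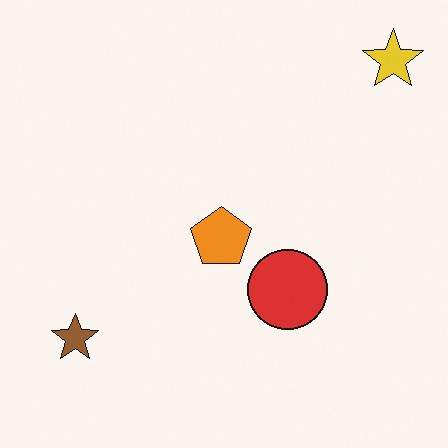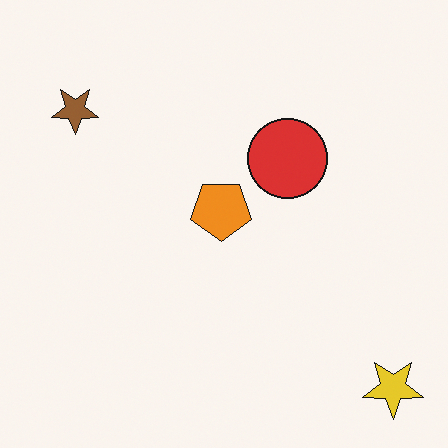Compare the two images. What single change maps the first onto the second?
It was flipped vertically (top ↔ bottom).

The yellow star is in the top-right of the first image and the bottom-right of the second — shapes on opposite sides of the horizontal midline have swapped in a mirror flip.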